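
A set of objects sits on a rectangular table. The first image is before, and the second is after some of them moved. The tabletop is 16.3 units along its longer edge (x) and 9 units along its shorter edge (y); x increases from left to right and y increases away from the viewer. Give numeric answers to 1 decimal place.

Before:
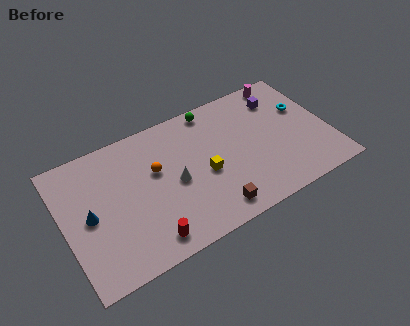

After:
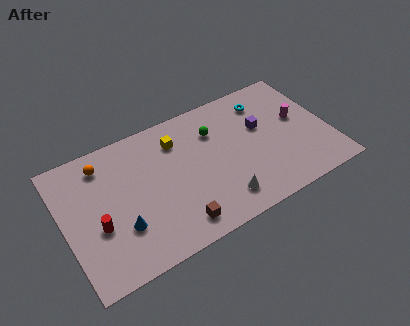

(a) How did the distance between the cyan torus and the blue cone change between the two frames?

-3.0

They were about 13.6 units apart before and 10.6 after — 3.0 units closer together.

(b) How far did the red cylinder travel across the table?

3.5

The red cylinder was near (4.6, 1.3) before and (1.9, 3.5) after, so it travelled √(2.7² + 2.2²) ≈ 3.5 units.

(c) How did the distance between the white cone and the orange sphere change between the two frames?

+7.0

They were about 1.6 units apart before and 8.6 after — 7.0 units further apart.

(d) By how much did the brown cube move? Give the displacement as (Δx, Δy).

(-2.2, 0.1)

The brown cube started near (8.6, 1.3) and ended near (6.4, 1.4).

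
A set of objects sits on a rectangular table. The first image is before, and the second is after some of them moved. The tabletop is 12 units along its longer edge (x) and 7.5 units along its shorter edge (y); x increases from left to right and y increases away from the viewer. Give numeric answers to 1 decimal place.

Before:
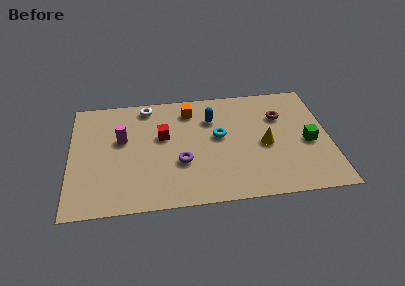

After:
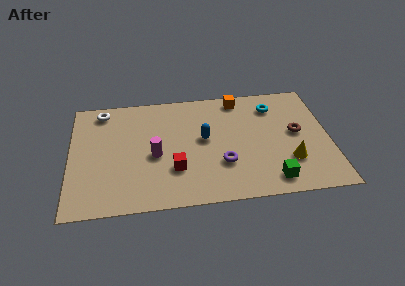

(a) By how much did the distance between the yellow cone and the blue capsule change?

+1.2

Before: roughly 3.1 units apart; after: 4.3. That's 1.2 units further apart.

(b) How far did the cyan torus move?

3.1

From (6.9, 4.2) to (9.5, 5.9), the cyan torus covered √(2.6² + 1.7²) ≈ 3.1 units.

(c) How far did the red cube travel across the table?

2.3

From (4.3, 4.5) to (4.8, 2.3), the red cube covered √(0.5² + 2.2²) ≈ 2.3 units.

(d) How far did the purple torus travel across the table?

1.9

From (5.1, 2.7) to (7.0, 2.4), the purple torus covered √(1.9² + 0.3²) ≈ 1.9 units.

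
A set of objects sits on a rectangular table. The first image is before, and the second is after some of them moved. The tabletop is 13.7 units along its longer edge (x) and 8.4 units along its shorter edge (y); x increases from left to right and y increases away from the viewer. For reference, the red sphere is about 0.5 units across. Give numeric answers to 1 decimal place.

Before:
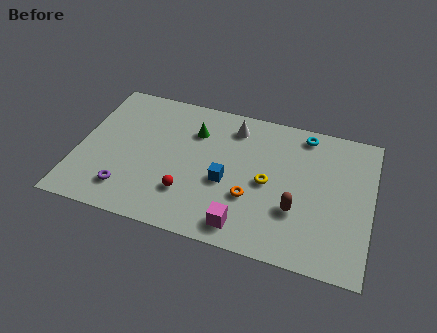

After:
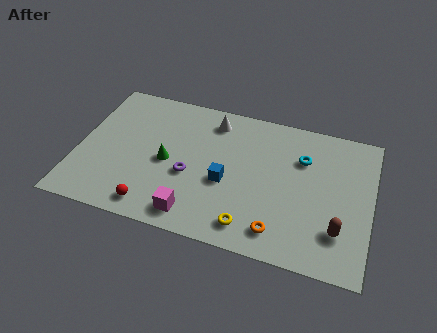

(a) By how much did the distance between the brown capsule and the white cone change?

+2.6

They were about 5.2 units apart before and 7.8 after — 2.6 units further apart.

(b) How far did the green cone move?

2.5

The green cone was near (5.3, 6.1) before and (4.2, 3.9) after, so it travelled √(1.1² + 2.2²) ≈ 2.5 units.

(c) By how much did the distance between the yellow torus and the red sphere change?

+0.5

They were about 4.0 units apart before and 4.5 after — 0.5 units further apart.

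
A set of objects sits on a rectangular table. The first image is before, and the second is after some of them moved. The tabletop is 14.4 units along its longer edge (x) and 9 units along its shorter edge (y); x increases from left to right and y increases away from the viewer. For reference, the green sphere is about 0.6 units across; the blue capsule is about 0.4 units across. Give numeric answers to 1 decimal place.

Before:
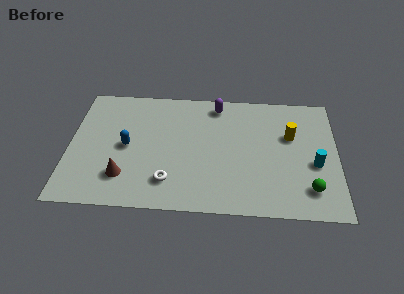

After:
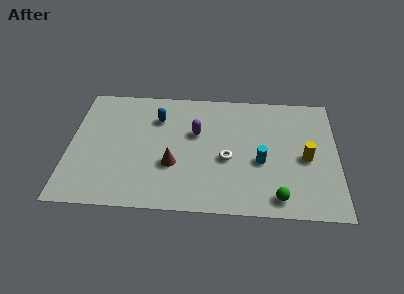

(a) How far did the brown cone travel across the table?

2.8

From (3.0, 2.2) to (5.6, 3.2), the brown cone covered √(2.6² + 1.0²) ≈ 2.8 units.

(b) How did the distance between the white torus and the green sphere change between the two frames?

-3.8

Before: roughly 7.5 units apart; after: 3.7. That's 3.8 units closer together.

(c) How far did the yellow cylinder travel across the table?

1.8

From (11.9, 5.7) to (12.7, 4.1), the yellow cylinder covered √(0.8² + 1.6²) ≈ 1.8 units.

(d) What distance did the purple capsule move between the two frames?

2.5

From (7.9, 7.8) to (6.8, 5.6), the purple capsule covered √(1.1² + 2.2²) ≈ 2.5 units.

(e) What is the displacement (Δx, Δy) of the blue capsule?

(1.6, 2.2)

From the two frames, the blue capsule sits at roughly (3.1, 4.4) before and (4.7, 6.6) after.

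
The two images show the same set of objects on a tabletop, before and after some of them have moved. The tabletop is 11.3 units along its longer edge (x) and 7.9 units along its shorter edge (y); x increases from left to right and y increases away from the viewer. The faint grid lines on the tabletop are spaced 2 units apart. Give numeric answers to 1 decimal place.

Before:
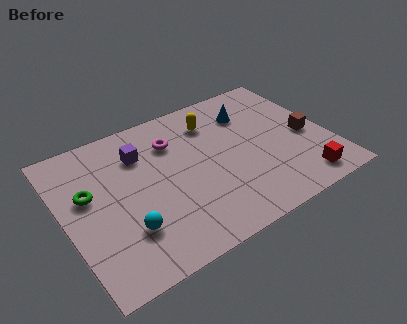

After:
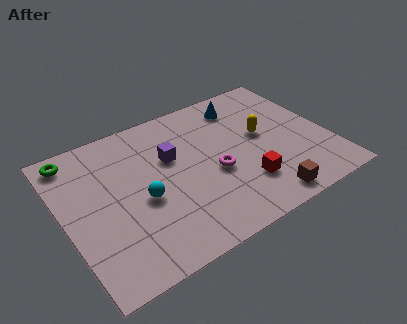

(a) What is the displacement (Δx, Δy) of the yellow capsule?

(1.9, -1.7)

The yellow capsule started near (6.7, 6.1) and ended near (8.6, 4.4).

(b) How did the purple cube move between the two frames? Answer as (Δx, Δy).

(1.2, -0.8)

The purple cube was at about (3.5, 5.8) and moved to about (4.7, 5.0).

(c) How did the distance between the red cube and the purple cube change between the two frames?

-3.8

Before: roughly 7.8 units apart; after: 4.0. That's 3.8 units closer together.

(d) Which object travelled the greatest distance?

the brown cube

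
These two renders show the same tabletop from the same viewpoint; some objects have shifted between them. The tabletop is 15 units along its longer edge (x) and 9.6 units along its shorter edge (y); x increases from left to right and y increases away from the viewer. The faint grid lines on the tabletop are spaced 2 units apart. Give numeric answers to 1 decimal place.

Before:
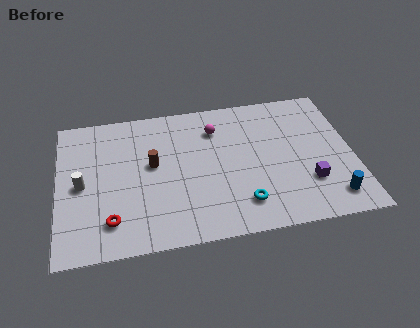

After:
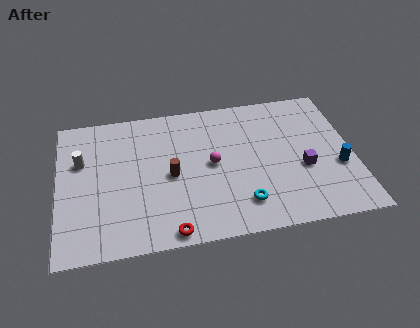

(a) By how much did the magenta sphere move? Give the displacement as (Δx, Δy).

(-0.3, -2.4)

From the two frames, the magenta sphere sits at roughly (8.1, 7.3) before and (7.8, 4.9) after.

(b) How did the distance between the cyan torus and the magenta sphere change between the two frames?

-2.2

Before: roughly 5.4 units apart; after: 3.2. That's 2.2 units closer together.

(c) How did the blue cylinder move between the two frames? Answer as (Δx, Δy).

(0.5, 2.0)

The blue cylinder started near (13.7, 1.6) and ended near (14.2, 3.6).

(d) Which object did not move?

the cyan torus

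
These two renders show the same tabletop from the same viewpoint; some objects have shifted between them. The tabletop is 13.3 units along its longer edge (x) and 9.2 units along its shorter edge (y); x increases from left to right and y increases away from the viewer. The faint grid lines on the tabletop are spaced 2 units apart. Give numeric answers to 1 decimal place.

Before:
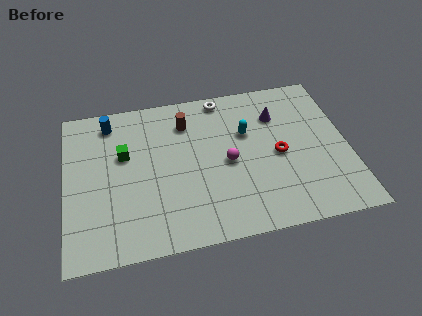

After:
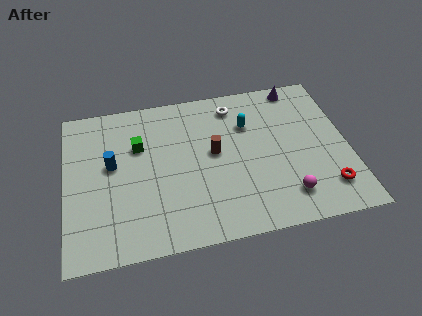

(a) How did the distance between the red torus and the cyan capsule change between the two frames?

+3.5

They were about 2.1 units apart before and 5.6 after — 3.5 units further apart.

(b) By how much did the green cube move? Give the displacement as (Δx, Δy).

(0.7, 0.4)

The green cube started near (2.8, 5.7) and ended near (3.5, 6.1).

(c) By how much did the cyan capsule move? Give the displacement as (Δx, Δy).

(0.1, 0.5)

From the two frames, the cyan capsule sits at roughly (8.6, 5.9) before and (8.7, 6.4) after.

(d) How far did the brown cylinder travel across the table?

2.4

The brown cylinder was near (5.8, 7.1) before and (7.0, 5.0) after, so it travelled √(1.2² + 2.1²) ≈ 2.4 units.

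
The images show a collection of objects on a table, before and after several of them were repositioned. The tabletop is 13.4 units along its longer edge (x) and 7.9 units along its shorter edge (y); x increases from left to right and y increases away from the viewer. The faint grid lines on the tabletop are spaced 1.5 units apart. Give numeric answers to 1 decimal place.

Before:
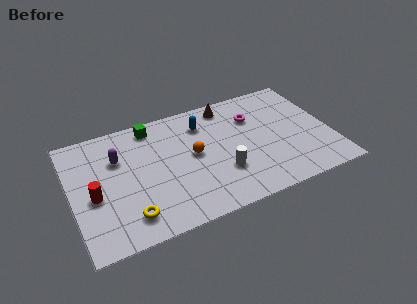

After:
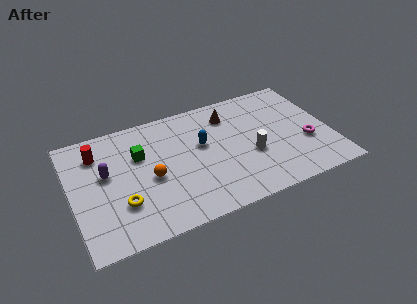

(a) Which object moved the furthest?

the magenta torus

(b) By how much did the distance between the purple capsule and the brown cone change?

+0.7

Before: roughly 6.1 units apart; after: 6.8. That's 0.7 units further apart.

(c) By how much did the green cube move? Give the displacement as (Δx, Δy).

(-0.8, -1.7)

The green cube started near (4.4, 6.9) and ended near (3.6, 5.2).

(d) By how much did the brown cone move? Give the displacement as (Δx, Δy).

(0.0, -0.7)

From the two frames, the brown cone sits at roughly (8.4, 6.9) before and (8.4, 6.2) after.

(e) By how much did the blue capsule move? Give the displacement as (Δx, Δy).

(-0.2, -1.4)

The blue capsule started near (7.0, 6.1) and ended near (6.8, 4.7).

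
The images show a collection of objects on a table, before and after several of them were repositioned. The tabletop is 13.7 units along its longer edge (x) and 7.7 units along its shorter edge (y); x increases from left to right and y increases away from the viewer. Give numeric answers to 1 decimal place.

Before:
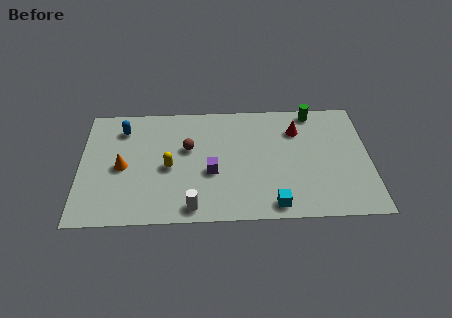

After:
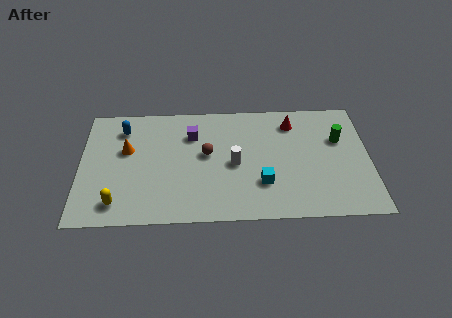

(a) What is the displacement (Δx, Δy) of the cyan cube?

(-0.5, 1.4)

The cyan cube was at about (9.1, 0.9) and moved to about (8.6, 2.3).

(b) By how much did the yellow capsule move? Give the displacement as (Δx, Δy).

(-2.4, -2.2)

From the two frames, the yellow capsule sits at roughly (4.2, 3.5) before and (1.8, 1.3) after.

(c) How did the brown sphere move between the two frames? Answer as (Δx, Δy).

(0.9, -0.4)

The brown sphere was at about (5.1, 4.7) and moved to about (6.0, 4.3).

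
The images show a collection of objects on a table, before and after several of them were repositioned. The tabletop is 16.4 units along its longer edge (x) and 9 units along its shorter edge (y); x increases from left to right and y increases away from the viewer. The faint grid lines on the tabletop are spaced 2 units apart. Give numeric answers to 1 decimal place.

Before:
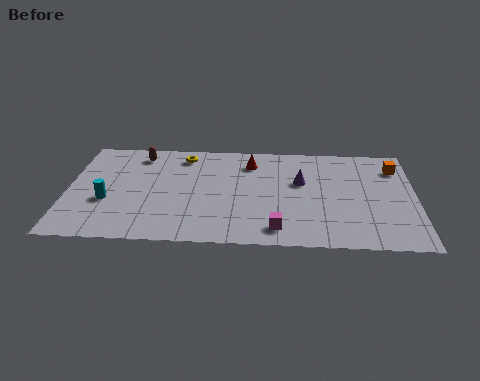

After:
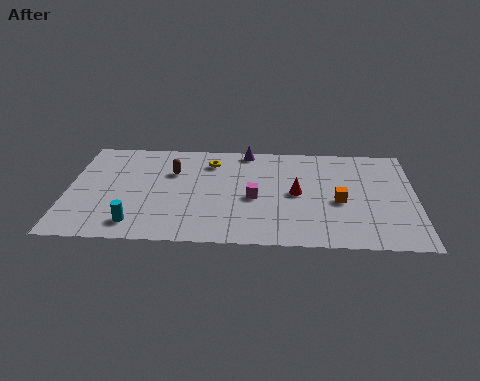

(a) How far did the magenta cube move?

2.8

From (9.9, 1.4) to (8.8, 4.0), the magenta cube covered √(1.1² + 2.6²) ≈ 2.8 units.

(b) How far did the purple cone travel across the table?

3.7

The purple cone was near (11.0, 5.5) before and (8.4, 8.2) after, so it travelled √(2.6² + 2.7²) ≈ 3.7 units.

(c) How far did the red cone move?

3.4

The red cone was near (8.6, 7.1) before and (10.8, 4.5) after, so it travelled √(2.2² + 2.6²) ≈ 3.4 units.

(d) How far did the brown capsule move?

2.2

The brown capsule was near (3.3, 7.6) before and (4.9, 6.1) after, so it travelled √(1.6² + 1.5²) ≈ 2.2 units.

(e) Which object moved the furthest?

the orange cube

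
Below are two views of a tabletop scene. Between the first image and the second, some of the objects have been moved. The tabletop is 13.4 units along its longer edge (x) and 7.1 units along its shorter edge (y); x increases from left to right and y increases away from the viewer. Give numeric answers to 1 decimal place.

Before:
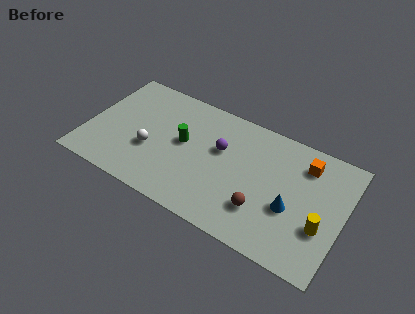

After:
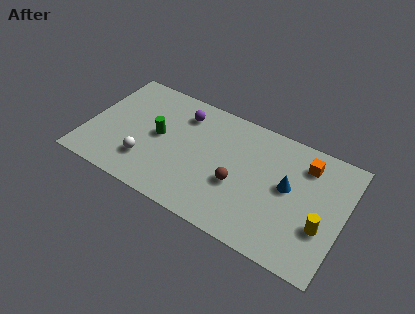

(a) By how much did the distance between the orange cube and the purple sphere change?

+2.0

Before: roughly 4.5 units apart; after: 6.5. That's 2.0 units further apart.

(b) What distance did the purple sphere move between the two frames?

2.5

The purple sphere was near (6.9, 4.4) before and (4.7, 5.6) after, so it travelled √(2.2² + 1.2²) ≈ 2.5 units.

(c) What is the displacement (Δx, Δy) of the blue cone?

(-0.3, 1.1)

From the two frames, the blue cone sits at roughly (10.8, 2.8) before and (10.5, 3.9) after.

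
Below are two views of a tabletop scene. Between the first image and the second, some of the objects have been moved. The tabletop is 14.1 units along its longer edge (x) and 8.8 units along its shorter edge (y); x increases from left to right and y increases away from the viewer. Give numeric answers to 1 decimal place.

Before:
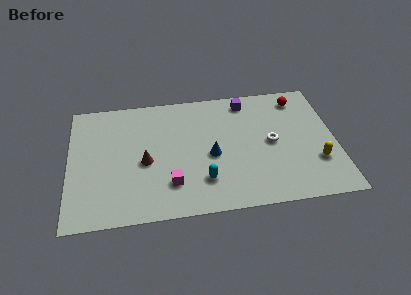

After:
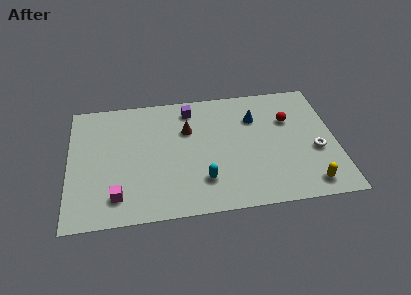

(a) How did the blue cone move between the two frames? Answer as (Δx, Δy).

(2.4, 2.4)

The blue cone was at about (7.5, 3.9) and moved to about (9.9, 6.3).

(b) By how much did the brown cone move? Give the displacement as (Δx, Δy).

(2.3, 2.0)

The brown cone started near (4.0, 3.9) and ended near (6.3, 5.9).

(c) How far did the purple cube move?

3.0

The purple cube was near (9.5, 7.6) before and (6.5, 7.4) after, so it travelled √(3.0² + 0.2²) ≈ 3.0 units.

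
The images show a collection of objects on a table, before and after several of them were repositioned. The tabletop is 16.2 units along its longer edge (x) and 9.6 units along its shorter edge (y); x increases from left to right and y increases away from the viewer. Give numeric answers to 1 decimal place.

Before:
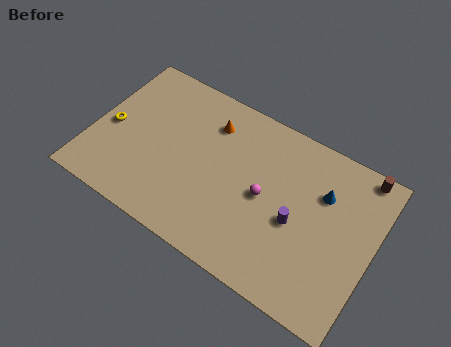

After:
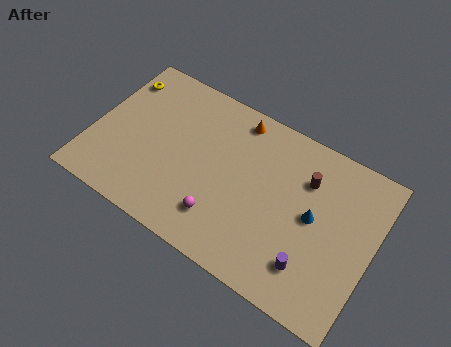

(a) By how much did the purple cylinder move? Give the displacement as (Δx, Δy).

(1.2, -2.0)

The purple cylinder started near (11.9, 4.2) and ended near (13.1, 2.2).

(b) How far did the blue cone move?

1.6

The blue cone was near (13.1, 6.6) before and (12.8, 5.0) after, so it travelled √(0.3² + 1.6²) ≈ 1.6 units.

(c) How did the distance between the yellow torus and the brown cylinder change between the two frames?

-3.5

They were about 14.7 units apart before and 11.2 after — 3.5 units closer together.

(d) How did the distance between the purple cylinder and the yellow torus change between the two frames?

+2.4

They were about 10.9 units apart before and 13.3 after — 2.4 units further apart.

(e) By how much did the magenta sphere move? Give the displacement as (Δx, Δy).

(-2.1, -2.5)

The magenta sphere started near (10.0, 4.7) and ended near (7.9, 2.2).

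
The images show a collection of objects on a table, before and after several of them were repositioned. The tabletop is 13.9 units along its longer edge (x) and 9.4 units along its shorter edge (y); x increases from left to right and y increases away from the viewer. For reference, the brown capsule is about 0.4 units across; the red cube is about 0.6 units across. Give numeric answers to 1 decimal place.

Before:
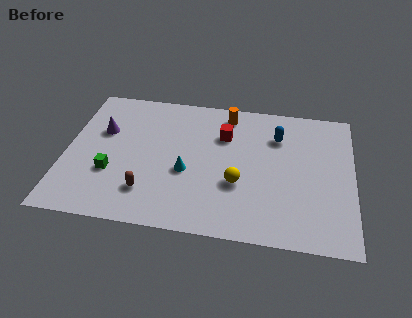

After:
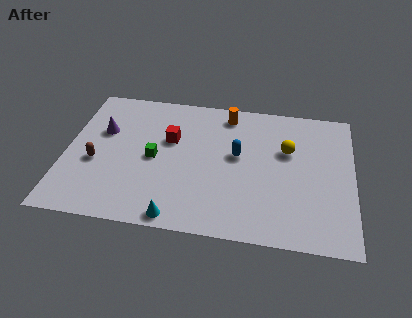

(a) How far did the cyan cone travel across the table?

3.0

The cyan cone was near (5.9, 3.8) before and (5.6, 0.8) after, so it travelled √(0.3² + 3.0²) ≈ 3.0 units.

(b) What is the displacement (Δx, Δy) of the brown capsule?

(-2.6, 1.6)

From the two frames, the brown capsule sits at roughly (4.1, 2.2) before and (1.5, 3.8) after.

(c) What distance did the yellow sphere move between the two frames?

3.5

From (8.4, 3.4) to (10.7, 6.0), the yellow sphere covered √(2.3² + 2.6²) ≈ 3.5 units.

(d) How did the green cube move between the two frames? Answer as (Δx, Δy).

(2.0, 1.3)

The green cube started near (2.3, 3.2) and ended near (4.3, 4.5).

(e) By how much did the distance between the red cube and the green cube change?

-4.7

The distance was about 6.3 in the first image and 1.6 in the second, so they moved 4.7 units closer together.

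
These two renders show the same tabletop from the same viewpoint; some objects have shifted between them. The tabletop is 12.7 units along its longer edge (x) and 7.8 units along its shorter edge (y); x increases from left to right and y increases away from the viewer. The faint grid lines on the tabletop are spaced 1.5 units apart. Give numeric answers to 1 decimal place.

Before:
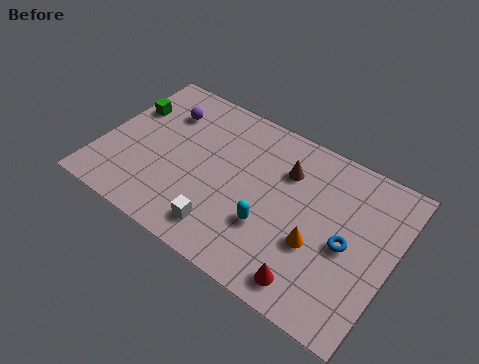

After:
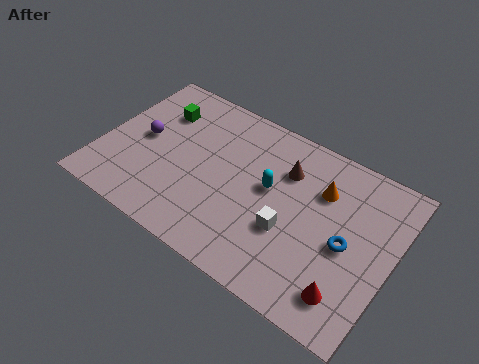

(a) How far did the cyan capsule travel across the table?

1.8

The cyan capsule was near (7.6, 2.6) before and (7.3, 4.4) after, so it travelled √(0.3² + 1.8²) ≈ 1.8 units.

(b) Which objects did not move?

the blue torus and the brown cone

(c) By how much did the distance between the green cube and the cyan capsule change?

-1.9

The distance was about 7.3 in the first image and 5.4 in the second, so they moved 1.9 units closer together.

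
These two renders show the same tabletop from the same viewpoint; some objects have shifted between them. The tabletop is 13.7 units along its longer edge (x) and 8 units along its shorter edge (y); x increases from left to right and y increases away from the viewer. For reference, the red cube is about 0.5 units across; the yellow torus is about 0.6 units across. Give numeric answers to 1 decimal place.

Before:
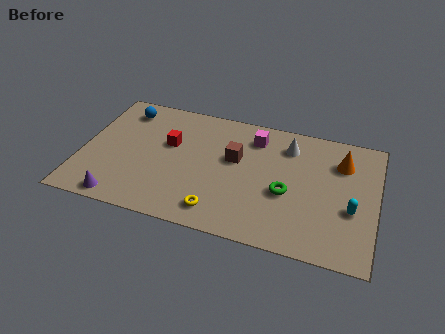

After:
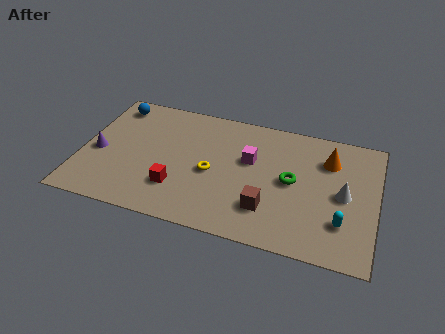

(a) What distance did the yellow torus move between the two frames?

2.4

The yellow torus moved from about (6.6, 1.3) to (6.1, 3.6), a distance of √(0.5² + 2.3²) ≈ 2.4.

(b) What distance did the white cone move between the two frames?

3.6

The white cone was near (9.5, 6.3) before and (12.2, 3.9) after, so it travelled √(2.7² + 2.4²) ≈ 3.6 units.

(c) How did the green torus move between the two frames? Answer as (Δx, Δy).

(0.2, 0.8)

The green torus started near (9.6, 3.3) and ended near (9.8, 4.1).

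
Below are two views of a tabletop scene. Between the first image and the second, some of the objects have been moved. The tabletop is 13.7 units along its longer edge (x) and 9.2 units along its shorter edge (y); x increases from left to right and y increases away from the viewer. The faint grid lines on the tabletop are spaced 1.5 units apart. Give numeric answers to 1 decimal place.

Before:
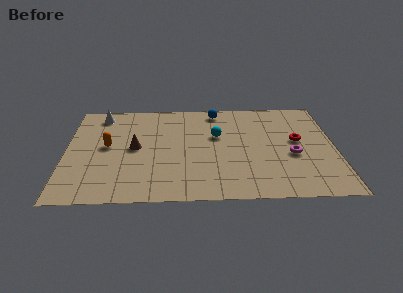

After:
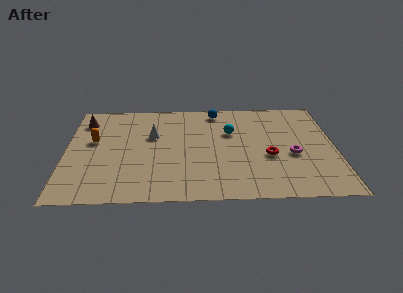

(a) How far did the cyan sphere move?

0.8

The cyan sphere was near (7.7, 5.7) before and (8.4, 6.0) after, so it travelled √(0.7² + 0.3²) ≈ 0.8 units.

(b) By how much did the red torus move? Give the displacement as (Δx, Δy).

(-1.5, -1.4)

From the two frames, the red torus sits at roughly (11.8, 5.1) before and (10.3, 3.7) after.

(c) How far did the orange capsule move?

0.9

From (2.1, 4.9) to (1.4, 5.4), the orange capsule covered √(0.7² + 0.5²) ≈ 0.9 units.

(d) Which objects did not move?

the magenta torus and the blue sphere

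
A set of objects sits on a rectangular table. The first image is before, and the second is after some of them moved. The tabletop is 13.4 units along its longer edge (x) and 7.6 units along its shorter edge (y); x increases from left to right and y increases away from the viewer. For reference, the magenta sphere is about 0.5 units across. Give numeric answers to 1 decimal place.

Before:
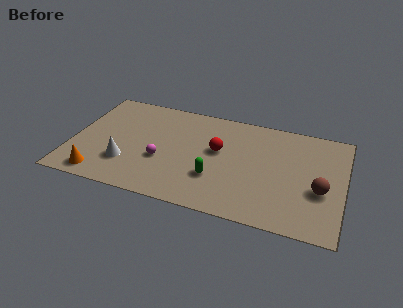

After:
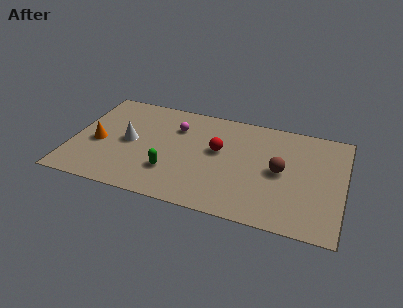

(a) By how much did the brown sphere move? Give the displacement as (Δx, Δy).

(-2.0, 0.8)

From the two frames, the brown sphere sits at roughly (12.3, 3.0) before and (10.3, 3.8) after.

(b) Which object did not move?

the red sphere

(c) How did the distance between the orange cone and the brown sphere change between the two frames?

-1.9

Before: roughly 10.9 units apart; after: 9.0. That's 1.9 units closer together.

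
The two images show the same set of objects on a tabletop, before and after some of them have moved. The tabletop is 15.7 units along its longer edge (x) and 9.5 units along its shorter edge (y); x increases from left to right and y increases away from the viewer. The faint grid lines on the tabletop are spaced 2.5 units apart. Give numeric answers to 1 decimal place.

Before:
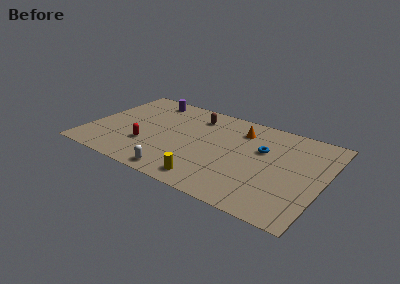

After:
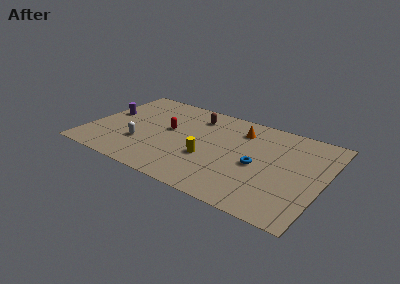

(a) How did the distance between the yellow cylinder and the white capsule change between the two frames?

+2.5

Before: roughly 2.0 units apart; after: 4.5. That's 2.5 units further apart.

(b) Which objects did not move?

the brown capsule and the orange cone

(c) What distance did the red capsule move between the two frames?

2.5

The red capsule was near (4.1, 3.0) before and (5.2, 5.3) after, so it travelled √(1.1² + 2.3²) ≈ 2.5 units.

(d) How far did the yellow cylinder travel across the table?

2.2

The yellow cylinder moved from about (8.6, 1.3) to (8.2, 3.5), a distance of √(0.4² + 2.2²) ≈ 2.2.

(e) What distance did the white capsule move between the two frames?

3.5

The white capsule moved from about (6.6, 1.0) to (3.7, 3.0), a distance of √(2.9² + 2.0²) ≈ 3.5.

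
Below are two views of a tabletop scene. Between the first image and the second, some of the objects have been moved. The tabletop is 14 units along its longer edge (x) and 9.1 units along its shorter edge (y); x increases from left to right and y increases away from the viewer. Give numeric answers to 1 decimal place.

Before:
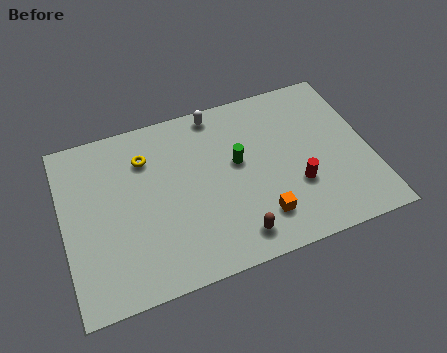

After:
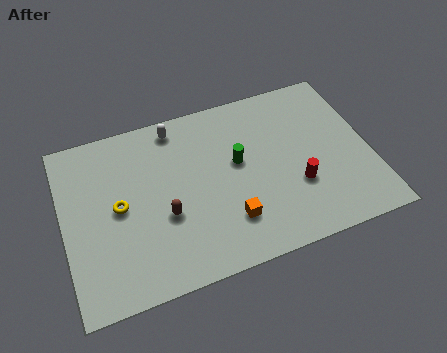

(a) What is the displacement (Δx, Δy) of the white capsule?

(-1.9, -0.2)

From the two frames, the white capsule sits at roughly (7.3, 8.2) before and (5.4, 8.0) after.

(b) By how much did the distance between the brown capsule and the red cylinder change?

+2.6

The distance was about 3.4 in the first image and 6.0 in the second, so they moved 2.6 units further apart.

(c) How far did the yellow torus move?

2.6

The yellow torus was near (3.9, 6.8) before and (2.5, 4.6) after, so it travelled √(1.4² + 2.2²) ≈ 2.6 units.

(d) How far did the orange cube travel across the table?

1.4

The orange cube was near (8.7, 2.0) before and (7.3, 2.3) after, so it travelled √(1.4² + 0.3²) ≈ 1.4 units.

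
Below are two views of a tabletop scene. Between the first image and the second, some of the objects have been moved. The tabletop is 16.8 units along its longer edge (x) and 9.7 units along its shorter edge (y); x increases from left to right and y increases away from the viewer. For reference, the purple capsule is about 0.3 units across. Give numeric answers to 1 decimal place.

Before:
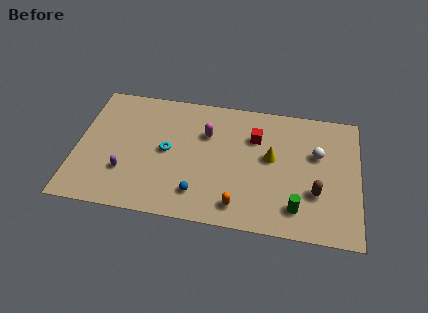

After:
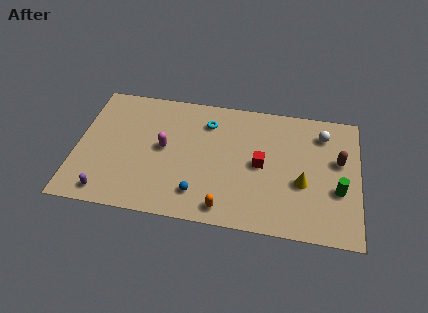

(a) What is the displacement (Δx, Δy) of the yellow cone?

(1.9, -1.6)

The yellow cone was at about (11.6, 5.4) and moved to about (13.5, 3.8).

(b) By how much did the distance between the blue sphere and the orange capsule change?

-0.7

They were about 2.5 units apart before and 1.8 after — 0.7 units closer together.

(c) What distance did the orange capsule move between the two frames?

0.9

From (9.8, 1.5) to (9.0, 1.2), the orange capsule covered √(0.8² + 0.3²) ≈ 0.9 units.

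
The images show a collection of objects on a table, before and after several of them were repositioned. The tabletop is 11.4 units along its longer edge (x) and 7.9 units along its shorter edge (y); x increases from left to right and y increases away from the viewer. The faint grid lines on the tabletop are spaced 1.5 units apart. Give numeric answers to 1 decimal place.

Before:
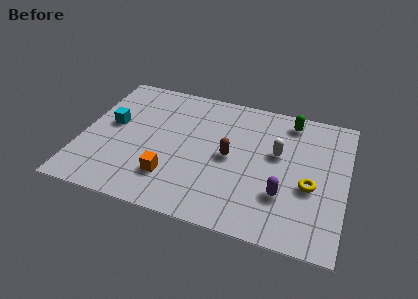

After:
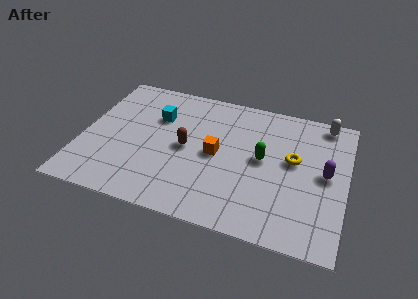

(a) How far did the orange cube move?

2.6

The orange cube was near (4.0, 2.0) before and (5.8, 3.9) after, so it travelled √(1.8² + 1.9²) ≈ 2.6 units.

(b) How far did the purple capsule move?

2.4

From (8.8, 2.4) to (10.5, 4.1), the purple capsule covered √(1.7² + 1.7²) ≈ 2.4 units.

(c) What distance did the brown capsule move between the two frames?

1.9

The brown capsule moved from about (6.4, 3.9) to (4.5, 3.9), a distance of √(1.9² + 0.0²) ≈ 1.9.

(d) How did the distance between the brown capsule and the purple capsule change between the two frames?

+3.2

Before: roughly 2.8 units apart; after: 6.0. That's 3.2 units further apart.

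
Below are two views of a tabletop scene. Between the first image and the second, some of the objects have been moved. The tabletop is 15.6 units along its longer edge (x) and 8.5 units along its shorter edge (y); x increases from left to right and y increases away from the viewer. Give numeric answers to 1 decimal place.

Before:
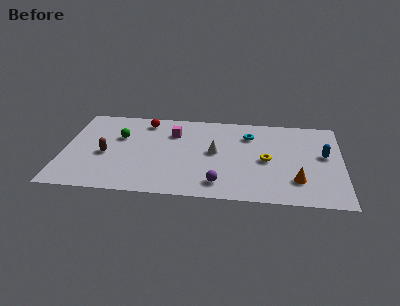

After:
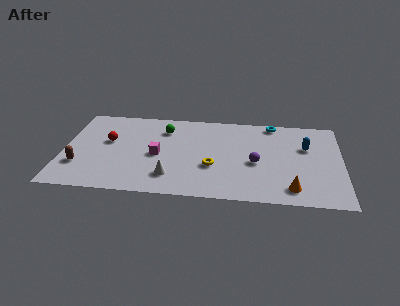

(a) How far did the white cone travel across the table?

3.5

From (8.5, 4.5) to (6.1, 1.9), the white cone covered √(2.4² + 2.6²) ≈ 3.5 units.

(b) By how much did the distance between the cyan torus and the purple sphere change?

-1.1

They were about 5.2 units apart before and 4.1 after — 1.1 units closer together.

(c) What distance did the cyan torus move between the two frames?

1.8

From (10.4, 6.4) to (11.7, 7.7), the cyan torus covered √(1.3² + 1.3²) ≈ 1.8 units.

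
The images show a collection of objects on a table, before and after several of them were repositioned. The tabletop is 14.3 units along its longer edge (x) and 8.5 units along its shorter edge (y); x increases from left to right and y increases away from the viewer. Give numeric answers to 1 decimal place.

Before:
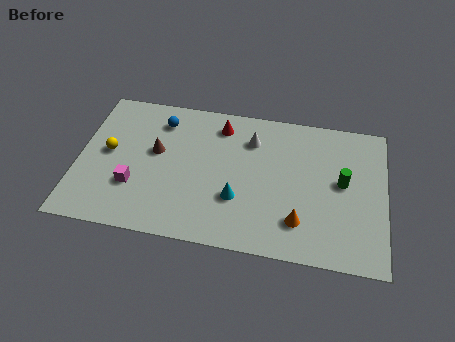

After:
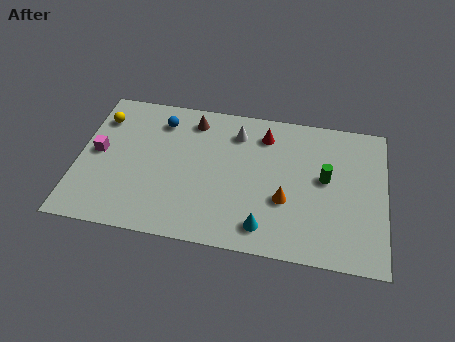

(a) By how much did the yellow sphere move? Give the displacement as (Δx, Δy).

(-0.5, 2.0)

The yellow sphere was at about (1.4, 4.5) and moved to about (0.9, 6.5).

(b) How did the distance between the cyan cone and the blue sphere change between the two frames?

+1.9

They were about 5.5 units apart before and 7.4 after — 1.9 units further apart.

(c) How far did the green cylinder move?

0.8

From (12.3, 4.6) to (11.5, 4.7), the green cylinder covered √(0.8² + 0.1²) ≈ 0.8 units.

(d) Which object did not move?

the blue sphere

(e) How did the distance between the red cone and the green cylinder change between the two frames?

-2.7

They were about 6.3 units apart before and 3.6 after — 2.7 units closer together.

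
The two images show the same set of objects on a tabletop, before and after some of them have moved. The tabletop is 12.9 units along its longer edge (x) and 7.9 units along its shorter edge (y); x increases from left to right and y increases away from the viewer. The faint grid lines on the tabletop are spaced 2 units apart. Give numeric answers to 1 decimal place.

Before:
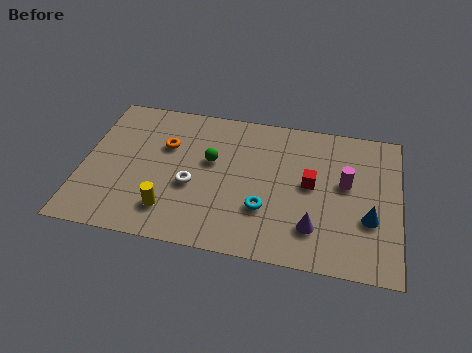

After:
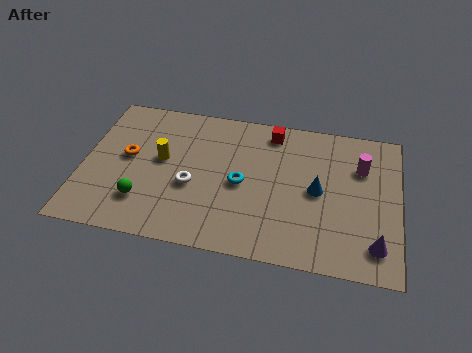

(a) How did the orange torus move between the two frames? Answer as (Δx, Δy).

(-1.5, -0.9)

The orange torus started near (3.3, 5.2) and ended near (1.8, 4.3).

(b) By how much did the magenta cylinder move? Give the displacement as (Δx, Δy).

(0.6, 1.0)

The magenta cylinder started near (10.7, 4.5) and ended near (11.3, 5.5).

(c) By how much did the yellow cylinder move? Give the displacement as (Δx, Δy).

(-0.5, 2.7)

The yellow cylinder started near (3.7, 1.7) and ended near (3.2, 4.4).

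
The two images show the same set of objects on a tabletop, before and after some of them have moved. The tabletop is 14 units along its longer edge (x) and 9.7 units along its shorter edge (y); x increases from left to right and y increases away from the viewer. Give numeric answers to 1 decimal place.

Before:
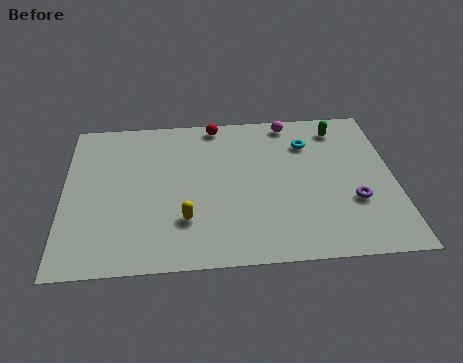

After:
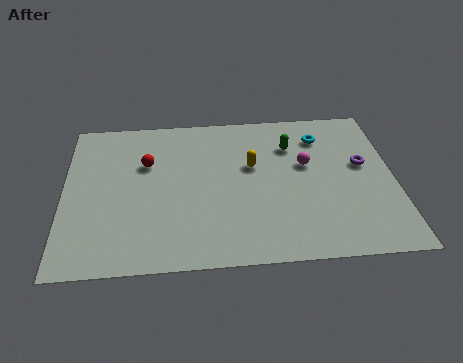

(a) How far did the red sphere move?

3.8

The red sphere moved from about (6.5, 8.8) to (3.5, 6.4), a distance of √(3.0² + 2.4²) ≈ 3.8.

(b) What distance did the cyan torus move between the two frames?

0.7

From (10.4, 7.2) to (11.0, 7.6), the cyan torus covered √(0.6² + 0.4²) ≈ 0.7 units.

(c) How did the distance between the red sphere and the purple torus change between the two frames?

+1.3

The distance was about 7.9 in the first image and 9.2 in the second, so they moved 1.3 units further apart.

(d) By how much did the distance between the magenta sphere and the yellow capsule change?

-5.3

Before: roughly 7.6 units apart; after: 2.3. That's 5.3 units closer together.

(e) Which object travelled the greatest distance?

the yellow capsule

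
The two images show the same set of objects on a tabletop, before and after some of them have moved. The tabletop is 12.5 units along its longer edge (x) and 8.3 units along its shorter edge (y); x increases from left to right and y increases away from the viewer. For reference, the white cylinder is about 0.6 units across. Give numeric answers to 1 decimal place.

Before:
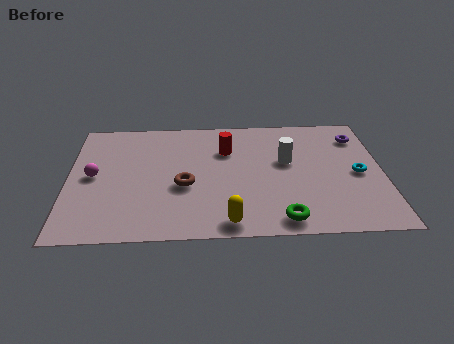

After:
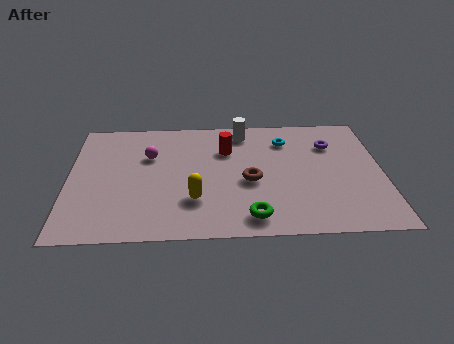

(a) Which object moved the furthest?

the cyan torus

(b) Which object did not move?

the red cylinder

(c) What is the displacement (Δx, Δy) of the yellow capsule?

(-1.3, 1.5)

From the two frames, the yellow capsule sits at roughly (6.3, 0.9) before and (5.0, 2.4) after.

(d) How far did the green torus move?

1.2

From (8.4, 1.0) to (7.2, 1.2), the green torus covered √(1.2² + 0.2²) ≈ 1.2 units.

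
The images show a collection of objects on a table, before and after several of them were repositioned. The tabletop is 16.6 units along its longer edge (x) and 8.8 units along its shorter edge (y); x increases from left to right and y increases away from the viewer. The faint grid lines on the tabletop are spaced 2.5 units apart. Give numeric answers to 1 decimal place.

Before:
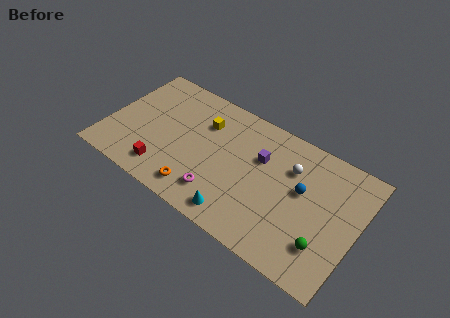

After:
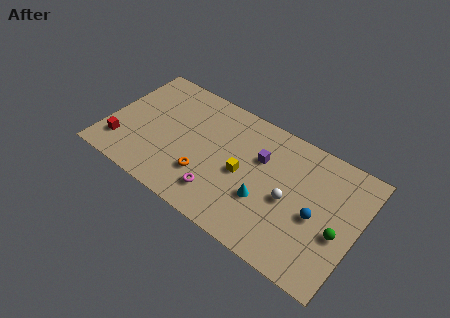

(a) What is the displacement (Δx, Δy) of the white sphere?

(0.2, -2.2)

The white sphere was at about (12.0, 6.2) and moved to about (12.2, 4.0).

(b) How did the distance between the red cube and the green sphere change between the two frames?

+3.8

They were about 10.6 units apart before and 14.4 after — 3.8 units further apart.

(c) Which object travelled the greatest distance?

the yellow cube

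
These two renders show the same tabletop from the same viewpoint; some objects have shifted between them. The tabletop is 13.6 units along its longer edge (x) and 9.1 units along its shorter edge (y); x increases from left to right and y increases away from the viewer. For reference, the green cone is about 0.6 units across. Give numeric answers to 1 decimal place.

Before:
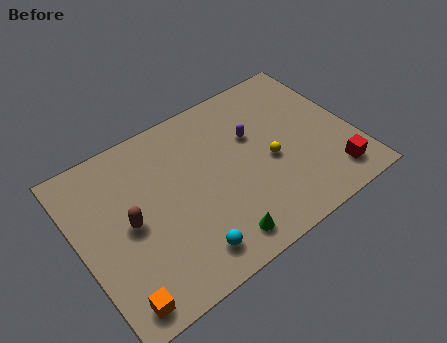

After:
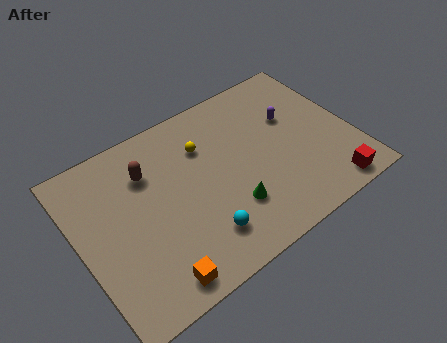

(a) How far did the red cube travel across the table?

0.7

From (12.1, 1.6) to (11.8, 1.0), the red cube covered √(0.3² + 0.6²) ≈ 0.7 units.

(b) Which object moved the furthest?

the yellow sphere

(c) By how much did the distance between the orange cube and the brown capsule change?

+1.9

The distance was about 3.6 in the first image and 5.5 in the second, so they moved 1.9 units further apart.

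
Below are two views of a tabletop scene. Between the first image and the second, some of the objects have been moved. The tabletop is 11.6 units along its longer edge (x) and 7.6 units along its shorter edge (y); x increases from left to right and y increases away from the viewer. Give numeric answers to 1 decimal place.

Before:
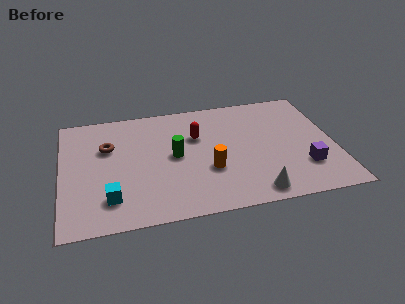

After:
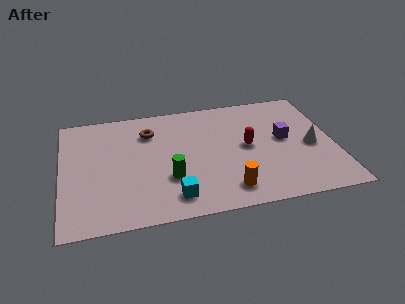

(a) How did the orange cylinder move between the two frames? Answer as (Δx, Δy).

(0.7, -1.4)

The orange cylinder started near (6.2, 2.7) and ended near (6.9, 1.3).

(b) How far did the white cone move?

3.6

From (8.0, 0.9) to (10.6, 3.4), the white cone covered √(2.6² + 2.5²) ≈ 3.6 units.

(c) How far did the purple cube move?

2.1

From (10.2, 2.1) to (9.5, 4.1), the purple cube covered √(0.7² + 2.0²) ≈ 2.1 units.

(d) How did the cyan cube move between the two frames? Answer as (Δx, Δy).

(2.6, -0.4)

From the two frames, the cyan cube sits at roughly (2.0, 1.7) before and (4.6, 1.3) after.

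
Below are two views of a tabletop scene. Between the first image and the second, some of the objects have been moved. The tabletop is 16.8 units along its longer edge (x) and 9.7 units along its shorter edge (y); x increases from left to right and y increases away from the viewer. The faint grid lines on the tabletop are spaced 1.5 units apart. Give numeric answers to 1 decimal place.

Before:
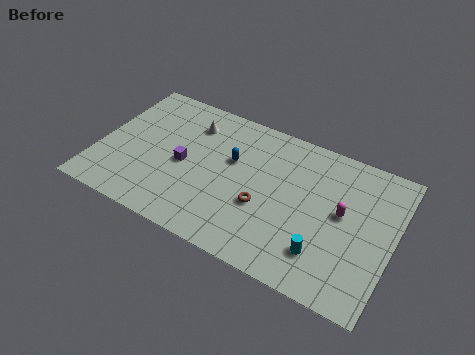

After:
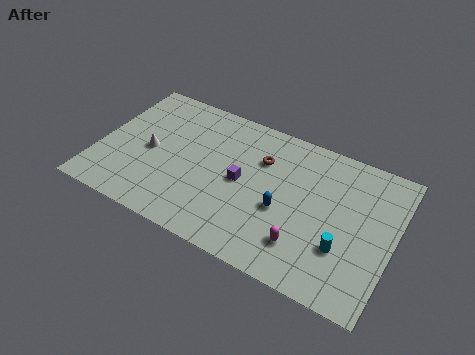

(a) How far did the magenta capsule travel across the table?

3.5

From (13.9, 5.3) to (12.1, 2.3), the magenta capsule covered √(1.8² + 3.0²) ≈ 3.5 units.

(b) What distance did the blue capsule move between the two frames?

3.8

From (7.5, 6.0) to (10.7, 4.0), the blue capsule covered √(3.2² + 2.0²) ≈ 3.8 units.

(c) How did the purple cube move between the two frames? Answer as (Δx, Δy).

(3.3, 0.3)

From the two frames, the purple cube sits at roughly (4.9, 4.5) before and (8.2, 4.8) after.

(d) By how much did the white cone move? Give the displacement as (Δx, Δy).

(-2.0, -2.9)

The white cone was at about (4.9, 7.5) and moved to about (2.9, 4.6).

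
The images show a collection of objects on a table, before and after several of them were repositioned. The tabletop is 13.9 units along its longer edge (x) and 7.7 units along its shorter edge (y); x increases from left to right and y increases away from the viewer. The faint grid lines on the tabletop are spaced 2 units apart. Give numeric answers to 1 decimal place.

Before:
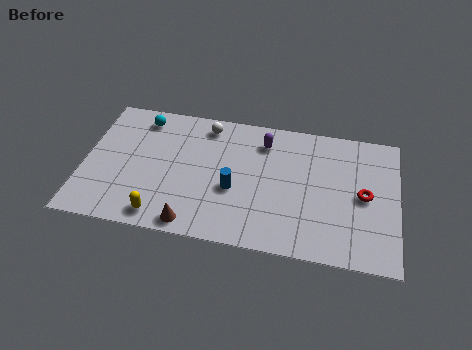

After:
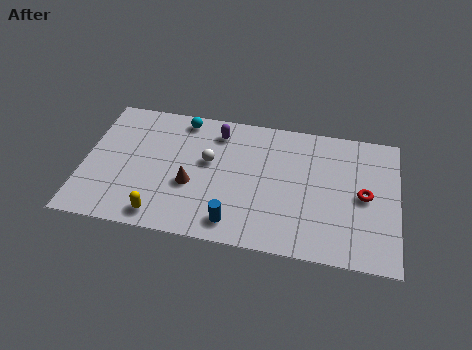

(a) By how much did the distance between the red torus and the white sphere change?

-0.7

Before: roughly 7.6 units apart; after: 6.9. That's 0.7 units closer together.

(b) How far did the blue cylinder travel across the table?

1.9

From (6.7, 3.1) to (6.8, 1.2), the blue cylinder covered √(0.1² + 1.9²) ≈ 1.9 units.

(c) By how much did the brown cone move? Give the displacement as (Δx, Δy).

(-0.2, 2.2)

The brown cone started near (5.0, 0.8) and ended near (4.8, 3.0).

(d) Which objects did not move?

the red torus and the yellow capsule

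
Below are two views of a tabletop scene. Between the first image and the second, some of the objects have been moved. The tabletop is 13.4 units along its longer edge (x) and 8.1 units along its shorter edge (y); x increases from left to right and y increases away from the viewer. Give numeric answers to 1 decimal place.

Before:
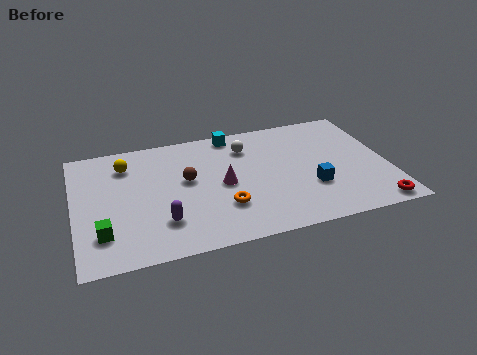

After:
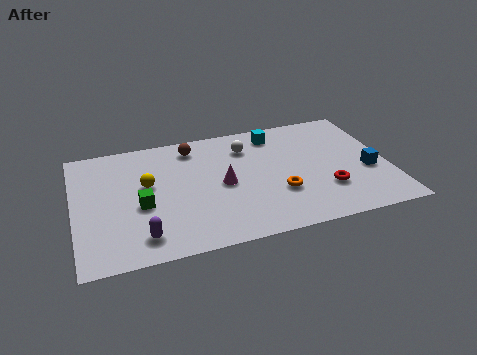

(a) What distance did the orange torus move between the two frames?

2.4

From (6.2, 2.4) to (8.6, 2.7), the orange torus covered √(2.4² + 0.3²) ≈ 2.4 units.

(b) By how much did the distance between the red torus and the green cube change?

-3.6

They were about 11.5 units apart before and 7.9 after — 3.6 units closer together.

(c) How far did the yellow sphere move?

1.8

The yellow sphere moved from about (2.3, 6.3) to (3.1, 4.7), a distance of √(0.8² + 1.6²) ≈ 1.8.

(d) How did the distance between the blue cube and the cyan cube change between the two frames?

-0.3

The distance was about 5.5 in the first image and 5.2 in the second, so they moved 0.3 units closer together.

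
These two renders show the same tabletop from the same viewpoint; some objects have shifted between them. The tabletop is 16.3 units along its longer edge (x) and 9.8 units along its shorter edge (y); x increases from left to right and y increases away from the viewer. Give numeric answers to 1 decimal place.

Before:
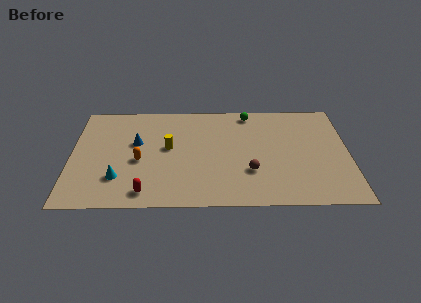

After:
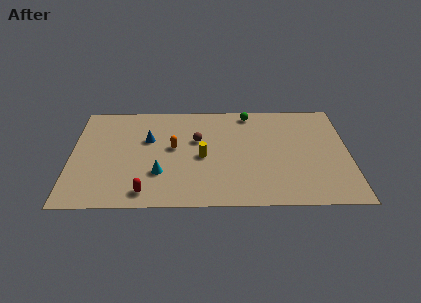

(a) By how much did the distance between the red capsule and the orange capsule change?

+1.5

The distance was about 2.9 in the first image and 4.4 in the second, so they moved 1.5 units further apart.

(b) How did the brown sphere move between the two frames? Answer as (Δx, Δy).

(-3.1, 3.0)

From the two frames, the brown sphere sits at roughly (10.5, 3.1) before and (7.4, 6.1) after.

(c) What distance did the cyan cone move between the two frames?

2.4

The cyan cone was near (2.8, 2.6) before and (5.2, 3.0) after, so it travelled √(2.4² + 0.4²) ≈ 2.4 units.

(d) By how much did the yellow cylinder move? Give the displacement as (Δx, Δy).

(2.0, -0.9)

From the two frames, the yellow cylinder sits at roughly (5.7, 5.4) before and (7.7, 4.5) after.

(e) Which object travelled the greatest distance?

the brown sphere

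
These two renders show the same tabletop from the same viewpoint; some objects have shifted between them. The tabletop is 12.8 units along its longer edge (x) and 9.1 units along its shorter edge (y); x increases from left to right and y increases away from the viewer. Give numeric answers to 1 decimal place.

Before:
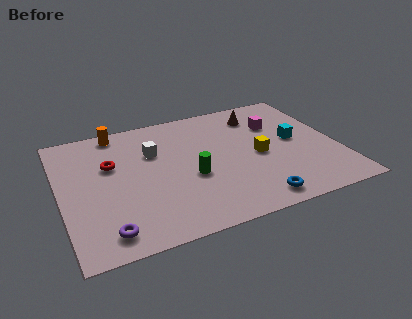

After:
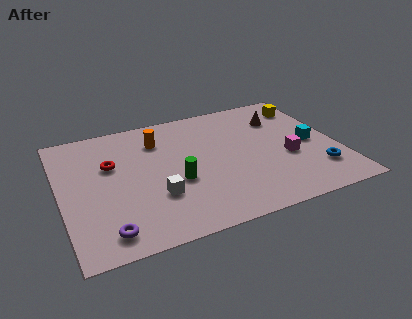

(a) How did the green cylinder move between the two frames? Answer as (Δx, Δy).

(-0.7, -0.1)

The green cylinder was at about (5.9, 3.7) and moved to about (5.2, 3.6).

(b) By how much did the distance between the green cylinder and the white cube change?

-1.6

They were about 2.8 units apart before and 1.2 after — 1.6 units closer together.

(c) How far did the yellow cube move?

4.1

From (9.1, 4.2) to (11.8, 7.3), the yellow cube covered √(2.7² + 3.1²) ≈ 4.1 units.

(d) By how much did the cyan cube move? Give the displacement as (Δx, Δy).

(0.7, -0.5)

From the two frames, the cyan cube sits at roughly (10.9, 4.8) before and (11.6, 4.3) after.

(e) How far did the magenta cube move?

2.7

The magenta cube was near (10.2, 6.3) before and (10.4, 3.6) after, so it travelled √(0.2² + 2.7²) ≈ 2.7 units.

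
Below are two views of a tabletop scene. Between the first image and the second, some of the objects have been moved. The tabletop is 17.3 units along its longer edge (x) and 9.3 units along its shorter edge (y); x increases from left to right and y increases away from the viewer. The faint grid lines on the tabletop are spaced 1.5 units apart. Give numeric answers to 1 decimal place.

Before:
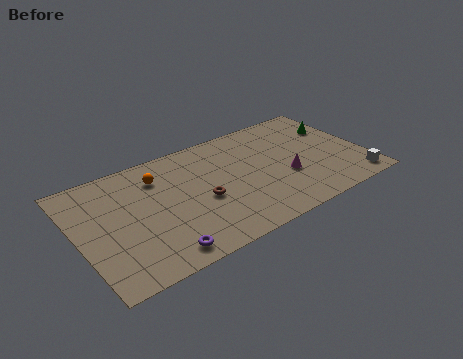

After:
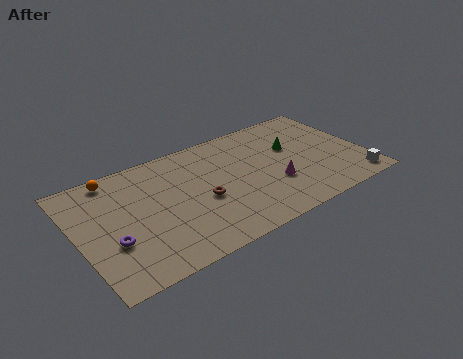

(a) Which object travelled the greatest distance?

the purple torus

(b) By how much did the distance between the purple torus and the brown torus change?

+1.4

The distance was about 4.1 in the first image and 5.5 in the second, so they moved 1.4 units further apart.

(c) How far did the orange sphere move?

2.8

The orange sphere was near (5.1, 7.1) before and (2.6, 8.3) after, so it travelled √(2.5² + 1.2²) ≈ 2.8 units.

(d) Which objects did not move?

the brown torus and the white cube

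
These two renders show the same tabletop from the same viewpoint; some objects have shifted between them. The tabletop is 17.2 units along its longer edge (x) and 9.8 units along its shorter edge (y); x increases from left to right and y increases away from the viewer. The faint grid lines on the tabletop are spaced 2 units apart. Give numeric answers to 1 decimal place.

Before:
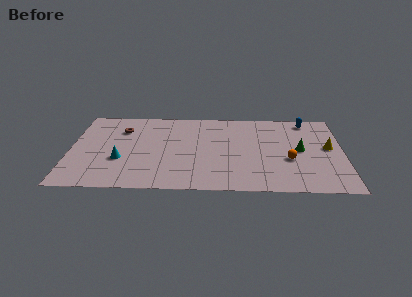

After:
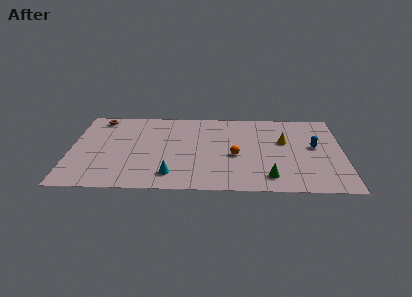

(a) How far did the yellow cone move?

2.9

The yellow cone moved from about (16.3, 5.3) to (13.5, 6.0), a distance of √(2.8² + 0.7²) ≈ 2.9.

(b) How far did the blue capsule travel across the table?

3.2

The blue capsule moved from about (15.0, 8.6) to (15.4, 5.4), a distance of √(0.4² + 3.2²) ≈ 3.2.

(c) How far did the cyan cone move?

3.6

The cyan cone moved from about (3.2, 3.5) to (6.4, 1.8), a distance of √(3.2² + 1.7²) ≈ 3.6.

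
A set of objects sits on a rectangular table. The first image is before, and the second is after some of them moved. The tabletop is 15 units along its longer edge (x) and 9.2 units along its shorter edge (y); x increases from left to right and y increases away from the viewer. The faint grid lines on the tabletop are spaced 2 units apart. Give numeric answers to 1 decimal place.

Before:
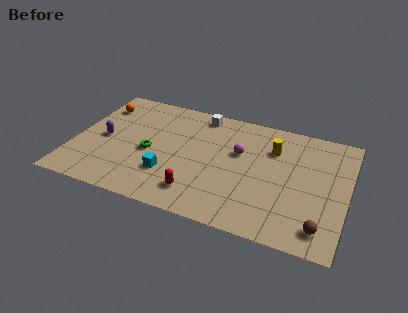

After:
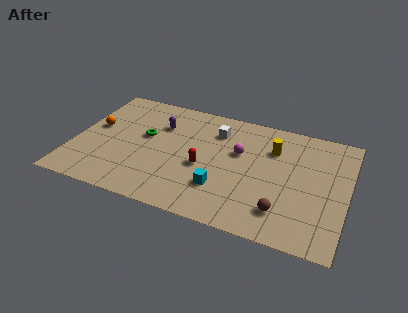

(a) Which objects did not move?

the magenta sphere and the yellow cylinder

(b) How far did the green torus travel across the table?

1.3

From (4.2, 4.1) to (3.8, 5.3), the green torus covered √(0.4² + 1.2²) ≈ 1.3 units.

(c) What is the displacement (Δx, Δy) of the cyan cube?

(2.9, -0.1)

The cyan cube started near (5.4, 2.7) and ended near (8.3, 2.6).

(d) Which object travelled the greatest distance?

the purple capsule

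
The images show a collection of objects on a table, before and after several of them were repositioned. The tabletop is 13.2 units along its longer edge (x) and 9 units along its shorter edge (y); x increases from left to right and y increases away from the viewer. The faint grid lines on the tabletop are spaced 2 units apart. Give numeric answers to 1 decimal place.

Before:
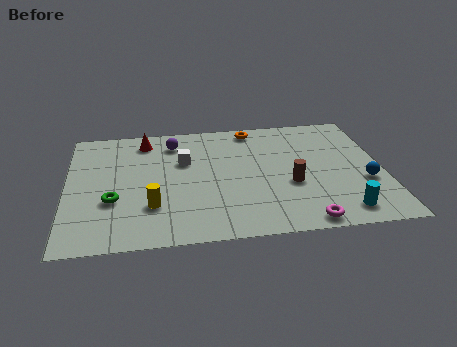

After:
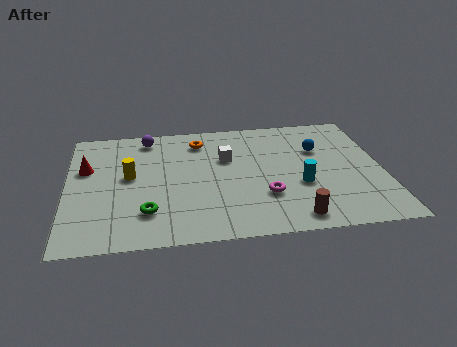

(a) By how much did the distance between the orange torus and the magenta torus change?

-2.2

The distance was about 7.4 in the first image and 5.2 in the second, so they moved 2.2 units closer together.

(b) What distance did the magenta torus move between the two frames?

2.5

The magenta torus moved from about (9.7, 0.8) to (8.2, 2.8), a distance of √(1.5² + 2.0²) ≈ 2.5.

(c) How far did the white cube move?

1.8

From (4.9, 5.8) to (6.7, 5.8), the white cube covered √(1.8² + 0.0²) ≈ 1.8 units.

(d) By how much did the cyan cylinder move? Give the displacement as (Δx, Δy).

(-1.6, 2.1)

The cyan cylinder was at about (11.3, 1.3) and moved to about (9.7, 3.4).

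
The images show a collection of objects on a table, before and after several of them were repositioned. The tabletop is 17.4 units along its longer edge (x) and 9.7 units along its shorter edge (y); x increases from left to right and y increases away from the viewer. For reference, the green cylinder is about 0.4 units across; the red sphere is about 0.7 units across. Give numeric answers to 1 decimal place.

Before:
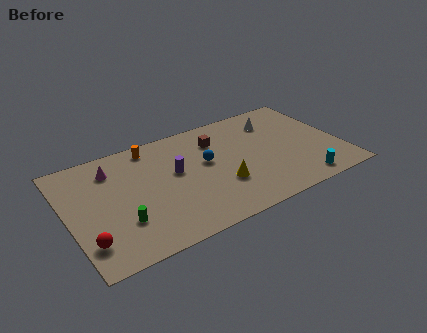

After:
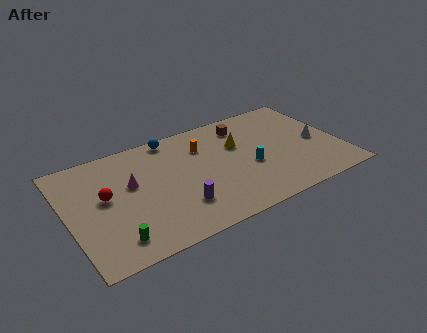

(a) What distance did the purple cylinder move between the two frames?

3.0

The purple cylinder was near (6.9, 5.6) before and (6.7, 2.6) after, so it travelled √(0.2² + 3.0²) ≈ 3.0 units.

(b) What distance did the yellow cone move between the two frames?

3.5

From (9.5, 3.2) to (11.1, 6.3), the yellow cone covered √(1.6² + 3.1²) ≈ 3.5 units.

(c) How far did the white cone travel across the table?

3.8

The white cone moved from about (13.7, 7.5) to (16.0, 4.5), a distance of √(2.3² + 3.0²) ≈ 3.8.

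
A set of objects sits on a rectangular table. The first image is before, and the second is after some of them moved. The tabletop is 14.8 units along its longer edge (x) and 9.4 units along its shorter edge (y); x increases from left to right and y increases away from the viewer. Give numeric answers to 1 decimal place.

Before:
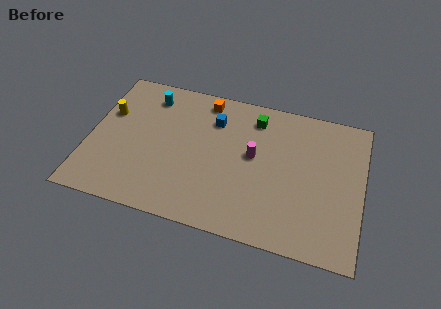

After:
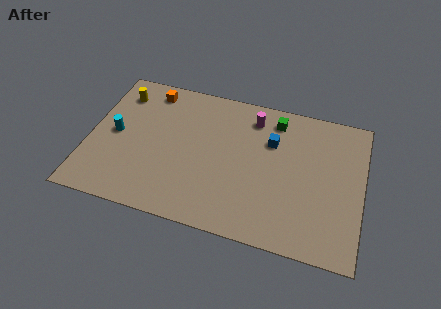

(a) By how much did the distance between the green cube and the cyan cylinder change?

+3.3

Before: roughly 5.8 units apart; after: 9.1. That's 3.3 units further apart.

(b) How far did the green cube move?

1.1

From (8.8, 7.7) to (9.9, 7.9), the green cube covered √(1.1² + 0.2²) ≈ 1.1 units.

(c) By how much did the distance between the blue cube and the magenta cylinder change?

-1.2

The distance was about 2.9 in the first image and 1.7 in the second, so they moved 1.2 units closer together.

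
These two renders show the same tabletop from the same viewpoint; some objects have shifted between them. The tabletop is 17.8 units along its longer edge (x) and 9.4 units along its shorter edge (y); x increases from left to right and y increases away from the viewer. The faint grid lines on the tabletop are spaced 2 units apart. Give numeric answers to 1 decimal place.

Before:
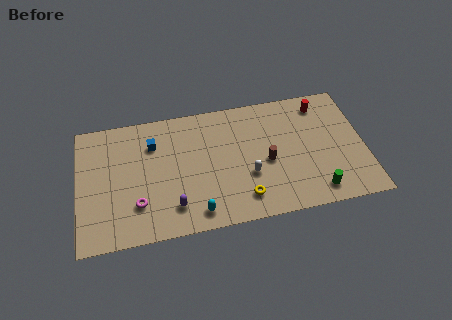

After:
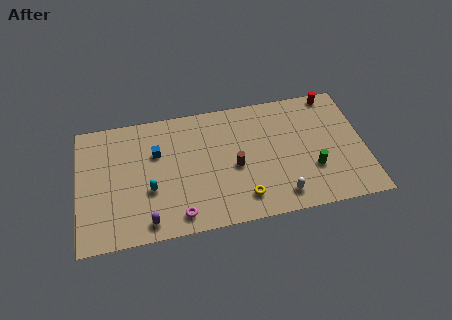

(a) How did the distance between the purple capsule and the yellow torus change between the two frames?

+1.6

The distance was about 4.3 in the first image and 5.9 in the second, so they moved 1.6 units further apart.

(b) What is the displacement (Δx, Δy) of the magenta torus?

(2.5, -1.3)

The magenta torus started near (3.6, 2.6) and ended near (6.1, 1.3).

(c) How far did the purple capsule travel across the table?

1.8

The purple capsule moved from about (5.8, 2.0) to (4.2, 1.2), a distance of √(1.6² + 0.8²) ≈ 1.8.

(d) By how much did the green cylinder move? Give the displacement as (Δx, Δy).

(-0.1, 1.7)

The green cylinder started near (14.6, 1.4) and ended near (14.5, 3.1).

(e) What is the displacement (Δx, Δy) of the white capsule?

(1.9, -1.9)

The white capsule started near (10.5, 3.4) and ended near (12.4, 1.5).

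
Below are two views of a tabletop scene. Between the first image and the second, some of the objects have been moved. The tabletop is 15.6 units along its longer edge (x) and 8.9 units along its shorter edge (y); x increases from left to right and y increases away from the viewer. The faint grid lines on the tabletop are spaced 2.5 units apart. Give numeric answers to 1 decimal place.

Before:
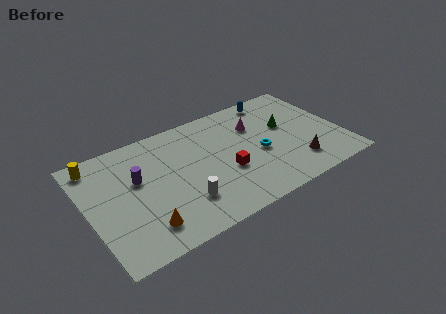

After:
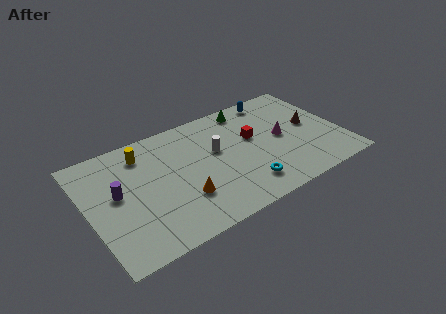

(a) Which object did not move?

the blue capsule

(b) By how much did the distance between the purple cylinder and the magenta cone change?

+2.7

The distance was about 7.5 in the first image and 10.2 in the second, so they moved 2.7 units further apart.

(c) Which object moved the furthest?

the white cylinder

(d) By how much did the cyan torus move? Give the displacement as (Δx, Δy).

(-1.3, -2.1)

The cyan torus started near (10.5, 3.9) and ended near (9.2, 1.8).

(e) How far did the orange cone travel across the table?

2.7

The orange cone moved from about (3.0, 1.8) to (5.5, 2.7), a distance of √(2.5² + 0.9²) ≈ 2.7.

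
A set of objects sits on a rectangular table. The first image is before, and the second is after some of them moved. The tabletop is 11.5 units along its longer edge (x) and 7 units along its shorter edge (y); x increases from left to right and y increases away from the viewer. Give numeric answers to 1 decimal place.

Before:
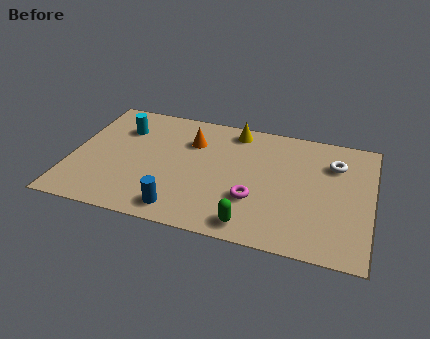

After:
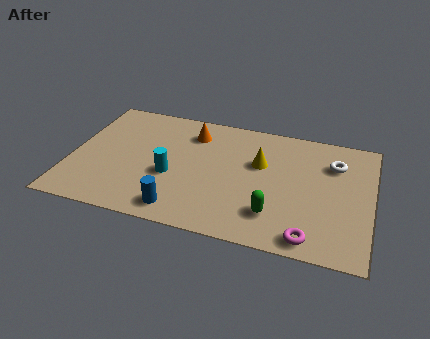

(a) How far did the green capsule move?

1.1

The green capsule was near (7.1, 0.9) before and (7.9, 1.7) after, so it travelled √(0.8² + 0.8²) ≈ 1.1 units.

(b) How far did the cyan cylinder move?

3.1

From (1.8, 5.1) to (3.9, 2.8), the cyan cylinder covered √(2.1² + 2.3²) ≈ 3.1 units.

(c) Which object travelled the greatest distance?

the cyan cylinder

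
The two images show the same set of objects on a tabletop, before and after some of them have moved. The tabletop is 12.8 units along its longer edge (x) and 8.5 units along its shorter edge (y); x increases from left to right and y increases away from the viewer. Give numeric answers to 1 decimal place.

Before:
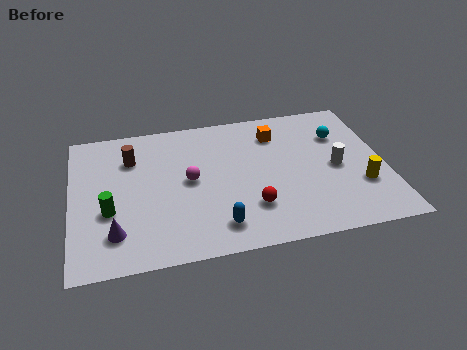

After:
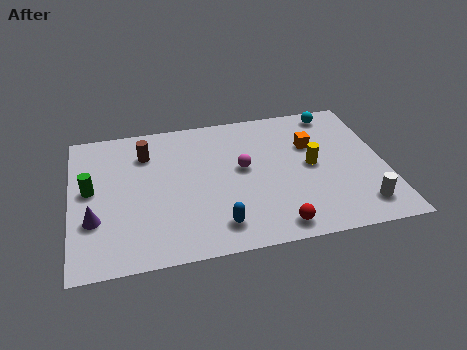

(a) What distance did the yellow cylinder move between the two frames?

2.5

The yellow cylinder moved from about (11.7, 2.7) to (9.8, 4.3), a distance of √(1.9² + 1.6²) ≈ 2.5.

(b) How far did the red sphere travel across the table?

1.6

From (7.2, 2.3) to (8.1, 1.0), the red sphere covered √(0.9² + 1.3²) ≈ 1.6 units.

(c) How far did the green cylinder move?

1.6

From (1.5, 3.2) to (0.8, 4.6), the green cylinder covered √(0.7² + 1.4²) ≈ 1.6 units.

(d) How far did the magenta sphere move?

2.2

From (4.8, 4.4) to (7.0, 4.7), the magenta sphere covered √(2.2² + 0.3²) ≈ 2.2 units.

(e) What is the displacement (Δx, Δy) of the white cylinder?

(0.8, -2.5)

From the two frames, the white cylinder sits at roughly (10.8, 4.0) before and (11.6, 1.5) after.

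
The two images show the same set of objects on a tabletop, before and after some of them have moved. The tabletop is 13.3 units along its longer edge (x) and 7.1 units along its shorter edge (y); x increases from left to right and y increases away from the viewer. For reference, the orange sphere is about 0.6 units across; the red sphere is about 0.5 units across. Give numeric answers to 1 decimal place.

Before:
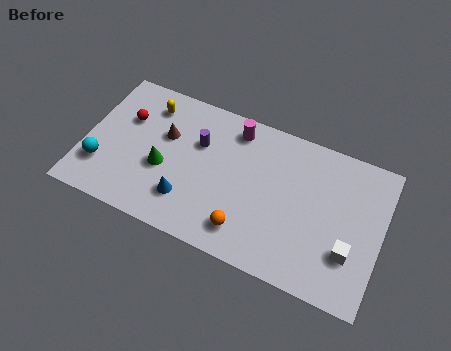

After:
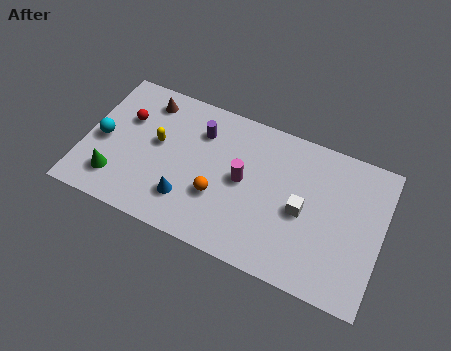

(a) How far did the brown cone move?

1.7

The brown cone was near (3.5, 4.5) before and (2.5, 5.9) after, so it travelled √(1.0² + 1.4²) ≈ 1.7 units.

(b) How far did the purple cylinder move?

0.6

The purple cylinder moved from about (5.0, 4.7) to (5.0, 5.3), a distance of √(0.0² + 0.6²) ≈ 0.6.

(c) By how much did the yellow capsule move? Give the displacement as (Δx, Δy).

(0.6, -1.7)

The yellow capsule started near (2.6, 5.7) and ended near (3.2, 4.0).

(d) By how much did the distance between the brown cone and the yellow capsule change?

+0.5

Before: roughly 1.5 units apart; after: 2.0. That's 0.5 units further apart.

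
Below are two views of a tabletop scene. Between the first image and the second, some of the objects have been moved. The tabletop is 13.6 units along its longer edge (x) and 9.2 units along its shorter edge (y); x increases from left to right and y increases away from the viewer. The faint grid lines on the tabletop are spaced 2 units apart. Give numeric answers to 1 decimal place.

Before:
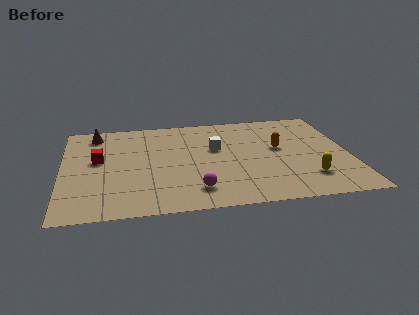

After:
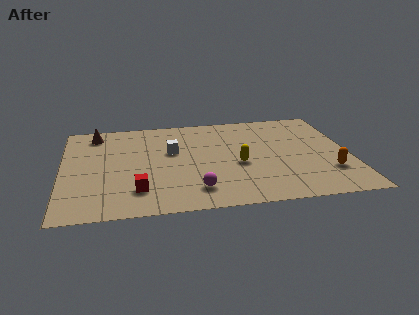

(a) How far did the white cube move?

2.1

From (7.3, 5.6) to (5.2, 5.6), the white cube covered √(2.1² + 0.0²) ≈ 2.1 units.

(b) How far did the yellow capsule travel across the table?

3.6

The yellow capsule moved from about (11.5, 2.2) to (8.3, 3.9), a distance of √(3.2² + 1.7²) ≈ 3.6.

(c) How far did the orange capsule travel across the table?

3.4

The orange capsule was near (10.3, 5.2) before and (12.5, 2.6) after, so it travelled √(2.2² + 2.6²) ≈ 3.4 units.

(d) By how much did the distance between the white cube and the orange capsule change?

+4.9

The distance was about 3.0 in the first image and 7.9 in the second, so they moved 4.9 units further apart.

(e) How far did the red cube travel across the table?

3.6

The red cube moved from about (1.7, 5.2) to (3.5, 2.1), a distance of √(1.8² + 3.1²) ≈ 3.6.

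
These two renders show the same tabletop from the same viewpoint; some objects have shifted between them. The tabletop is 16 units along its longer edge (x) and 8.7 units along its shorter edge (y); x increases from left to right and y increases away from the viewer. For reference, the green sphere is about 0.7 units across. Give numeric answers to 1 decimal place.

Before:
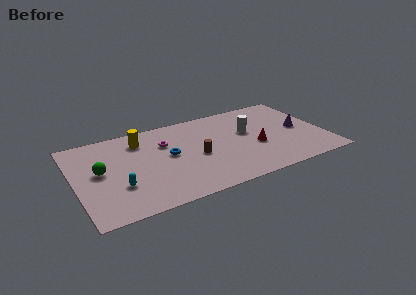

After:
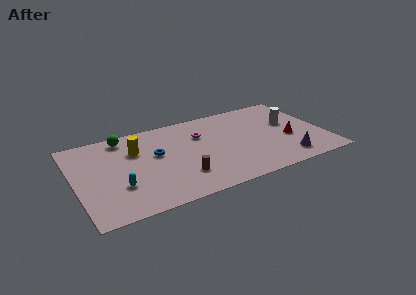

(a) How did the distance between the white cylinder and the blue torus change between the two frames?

+3.6

Before: roughly 5.2 units apart; after: 8.8. That's 3.6 units further apart.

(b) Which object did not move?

the cyan capsule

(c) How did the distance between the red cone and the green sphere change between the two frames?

+1.1

They were about 10.0 units apart before and 11.1 after — 1.1 units further apart.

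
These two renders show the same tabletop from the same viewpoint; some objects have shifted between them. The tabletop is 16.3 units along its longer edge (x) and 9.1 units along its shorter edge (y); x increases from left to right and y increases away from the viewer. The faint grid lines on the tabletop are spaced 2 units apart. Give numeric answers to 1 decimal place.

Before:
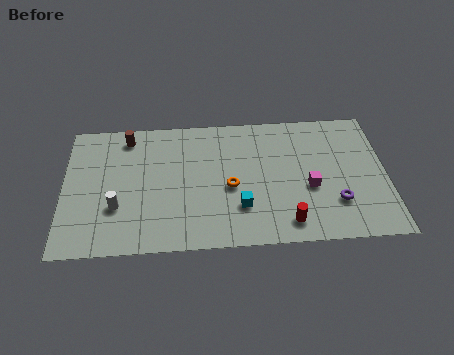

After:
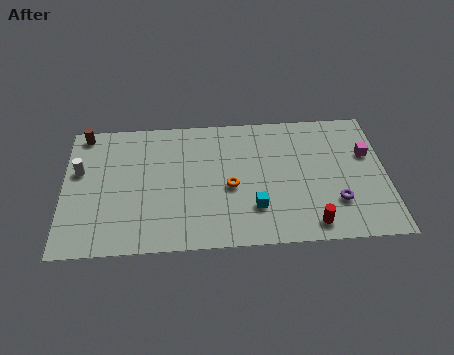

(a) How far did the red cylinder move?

1.2

From (11.2, 1.4) to (12.4, 1.2), the red cylinder covered √(1.2² + 0.2²) ≈ 1.2 units.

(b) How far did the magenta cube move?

3.7

The magenta cube was near (12.4, 3.7) before and (15.4, 5.8) after, so it travelled √(3.0² + 2.1²) ≈ 3.7 units.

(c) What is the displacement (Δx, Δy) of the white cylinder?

(-1.9, 2.6)

The white cylinder started near (2.7, 3.0) and ended near (0.8, 5.6).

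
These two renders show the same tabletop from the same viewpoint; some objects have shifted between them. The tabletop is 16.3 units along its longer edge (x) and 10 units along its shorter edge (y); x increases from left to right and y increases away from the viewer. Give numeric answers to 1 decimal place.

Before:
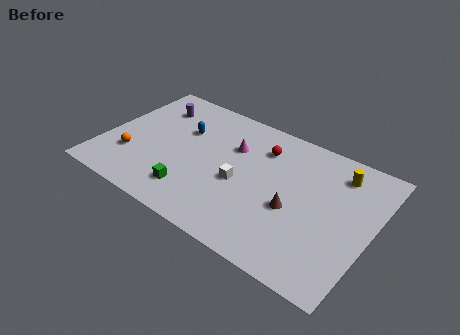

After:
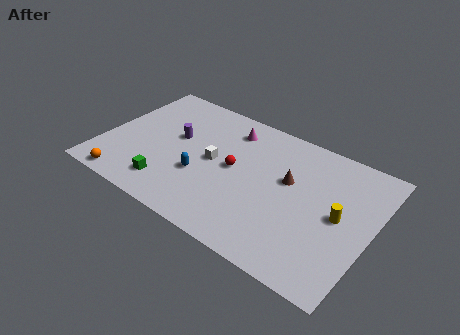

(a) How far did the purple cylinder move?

2.6

The purple cylinder moved from about (2.4, 7.7) to (4.2, 5.8), a distance of √(1.8² + 1.9²) ≈ 2.6.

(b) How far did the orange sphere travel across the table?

2.1

From (1.9, 3.0) to (2.0, 0.9), the orange sphere covered √(0.1² + 2.1²) ≈ 2.1 units.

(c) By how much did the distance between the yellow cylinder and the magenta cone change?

+1.4

The distance was about 6.4 in the first image and 7.8 in the second, so they moved 1.4 units further apart.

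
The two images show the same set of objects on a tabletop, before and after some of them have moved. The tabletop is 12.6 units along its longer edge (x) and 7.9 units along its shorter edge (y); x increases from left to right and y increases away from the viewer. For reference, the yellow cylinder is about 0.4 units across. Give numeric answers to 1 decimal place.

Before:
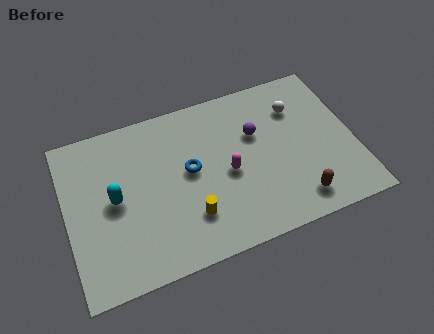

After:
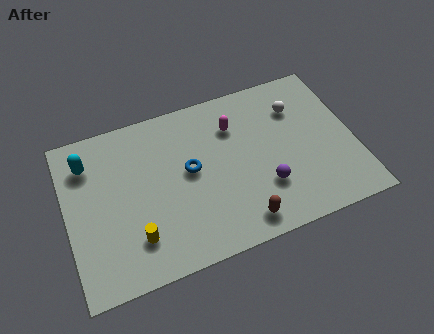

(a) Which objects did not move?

the blue torus and the white sphere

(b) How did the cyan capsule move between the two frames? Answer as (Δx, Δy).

(-1.0, 2.1)

The cyan capsule was at about (2.1, 4.0) and moved to about (1.1, 6.1).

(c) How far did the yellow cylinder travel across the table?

2.4

The yellow cylinder was near (5.2, 2.1) before and (2.8, 1.9) after, so it travelled √(2.4² + 0.2²) ≈ 2.4 units.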